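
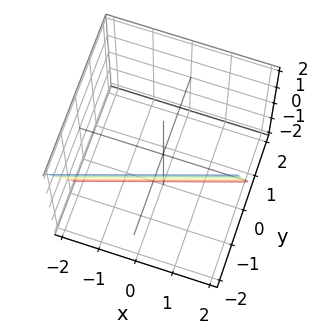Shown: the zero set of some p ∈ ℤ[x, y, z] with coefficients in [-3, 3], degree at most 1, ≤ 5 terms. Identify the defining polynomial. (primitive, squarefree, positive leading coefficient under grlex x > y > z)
x - 3*y - z - 2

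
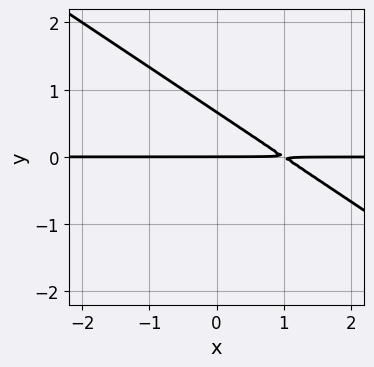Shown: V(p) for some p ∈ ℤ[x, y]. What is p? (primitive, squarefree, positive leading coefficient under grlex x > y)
(a) The degree is 2 — a generic line meets the curve in up to 2 points.
(b) Reading off the gridlines: the visible x-axis segment lies entirely on the curve; it meets the y-axis at y = 0 (among the integer gridlines).
(c) The integer polynomial consistent with all of this is the stated p.

2*x*y + 3*y^2 - 2*y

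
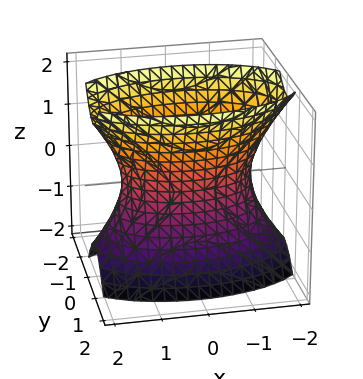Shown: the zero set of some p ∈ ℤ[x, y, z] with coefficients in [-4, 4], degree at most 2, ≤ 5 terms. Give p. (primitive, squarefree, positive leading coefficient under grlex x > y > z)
First, degree: an hourglass — one-sheet hyperboloid; a quadric, so deg p = 2.
Then, symmetries: mirror symmetry x ↦ −x ⇒ only even powers of x; the y ↦ −y reflection is a symmetry, so y appears only in even powers; mirror symmetry z ↦ −z ⇒ only even powers of z.
Next, checking where it meets the axes: the surface avoids every integer z-axis point in the box.
Finally, the integer polynomial consistent with all of this is the stated p.

x^2 + 3*y^2 - z^2 - 2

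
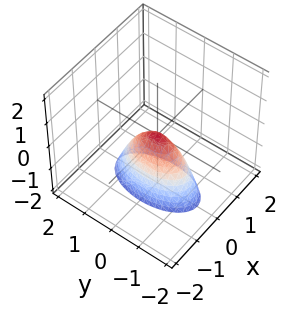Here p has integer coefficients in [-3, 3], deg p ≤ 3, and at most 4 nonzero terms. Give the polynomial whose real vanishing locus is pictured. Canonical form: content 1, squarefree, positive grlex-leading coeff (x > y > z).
3*x^2 + y^2 + z

(a) Degree: a single bowl opening along one axis; a quadric, so deg p = 2.
(b) Symmetries: the y ↦ −y reflection is a symmetry, so y appears only in even powers; it's symmetric under x → −x, forcing even powers of x.
(c) Observable constraints: it meets the y-axis at y = 0 (among the integer gridlines); it meets the x-axis at x = 0 (among the integer gridlines); one z-axis crossing is at z = 0.
(d) These observations pin down the coefficients.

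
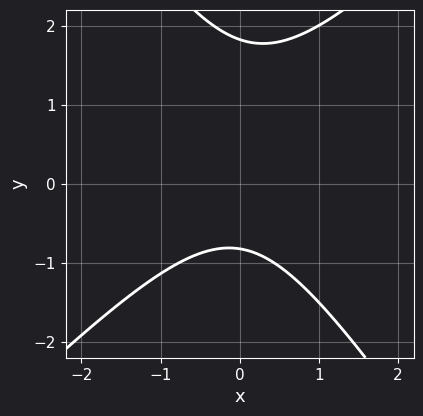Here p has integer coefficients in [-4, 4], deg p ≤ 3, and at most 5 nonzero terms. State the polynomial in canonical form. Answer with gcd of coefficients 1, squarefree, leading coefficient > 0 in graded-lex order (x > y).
First, deg p = 2. No degree-1 curve has this shape.
Then, against the integer gridlines: it misses every integer gridline on the x-axis.
Finally, these observations pin down the coefficients.

3*x^2 - x*y - 2*y^2 + 2*y + 3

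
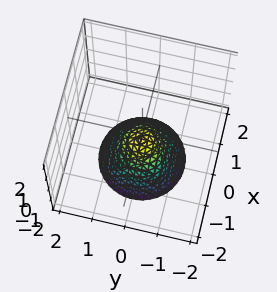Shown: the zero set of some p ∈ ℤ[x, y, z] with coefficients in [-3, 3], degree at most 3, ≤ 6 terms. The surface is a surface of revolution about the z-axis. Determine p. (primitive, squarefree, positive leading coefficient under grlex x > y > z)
2*x^2 + 2*y^2 + 2*z + 1

1. Degree: a generic line meets the surface in up to 2 points, so deg p = 2.
2. Symmetries: rotational symmetry about the z-axis ⇒ p depends on x, y only through x² + y².
3. Checking where it meets the axes: it misses every integer gridline on the y-axis; it misses every integer gridline on the x-axis.
4. Solving for integer coefficients yields p as stated.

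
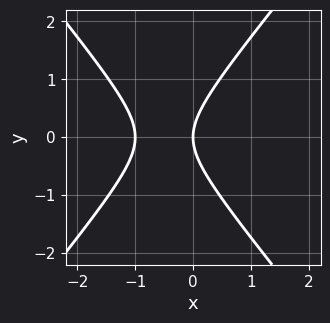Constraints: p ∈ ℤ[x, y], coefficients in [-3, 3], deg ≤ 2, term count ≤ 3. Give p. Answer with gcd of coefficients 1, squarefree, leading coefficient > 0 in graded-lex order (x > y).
3*x^2 - 2*y^2 + 3*x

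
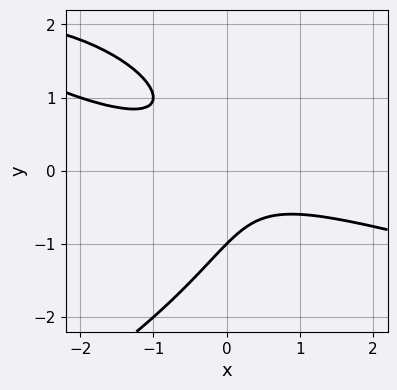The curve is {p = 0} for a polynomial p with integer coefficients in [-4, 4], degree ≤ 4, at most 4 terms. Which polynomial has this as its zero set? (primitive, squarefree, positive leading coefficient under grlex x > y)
Degree: no degree-2 curve has this shape, so deg p = 3.
Reading off the gridlines: it misses every integer gridline on the x-axis; it crosses the y-axis at the gridline y = -1.
Putting this together gives p.

y^3 + x^2 + 3*x*y + 1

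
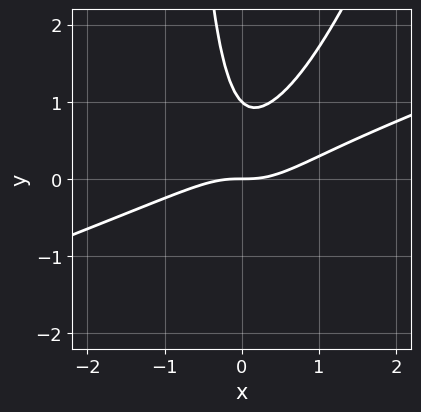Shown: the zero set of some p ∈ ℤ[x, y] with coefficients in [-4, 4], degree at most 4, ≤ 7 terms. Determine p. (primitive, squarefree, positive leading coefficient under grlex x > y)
x^3 - 3*x^2*y + x*y^2 + y^2 - y

1. Degree: no degree-2 curve has this shape, so deg p = 3.
2. Observable constraints: one x-axis crossing is at x = 0; the y-axis gridline crossings are at y ∈ {0, 1}.
3. Together with the visible shape, these determine p as stated.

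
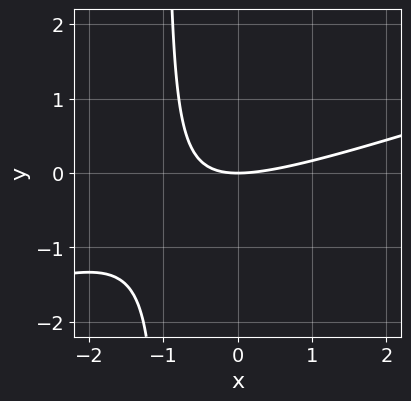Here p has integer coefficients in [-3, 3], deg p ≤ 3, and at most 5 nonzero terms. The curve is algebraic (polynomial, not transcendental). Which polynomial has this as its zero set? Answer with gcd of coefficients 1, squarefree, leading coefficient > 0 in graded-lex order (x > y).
x^2 - 3*x*y - 3*y

(a) The degree is 2 — no degree-1 curve has this shape.
(b) Observable constraints: one y-axis crossing is at y = 0; it crosses the x-axis at the gridline x = 0.
(c) Fitting integer coefficients to these (and the overall shape) gives p.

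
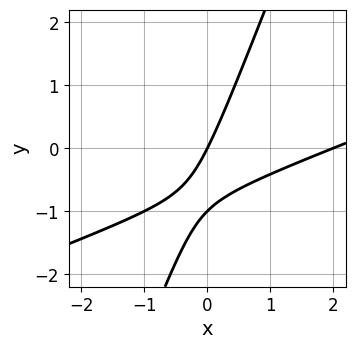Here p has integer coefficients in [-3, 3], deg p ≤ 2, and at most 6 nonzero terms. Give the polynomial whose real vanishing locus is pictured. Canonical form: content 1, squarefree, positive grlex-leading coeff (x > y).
1. Degree: no degree-1 curve has this shape, so deg p = 2.
2. From the visible intercepts: the x-axis gridline crossings are at x ∈ {0, 2}; among the integer gridlines, it crosses the y-axis at y ∈ {-1, 0}.
3. These observations pin down the coefficients.

x^2 - 3*x*y + y^2 - 2*x + y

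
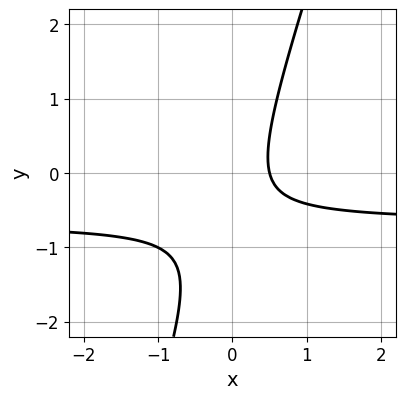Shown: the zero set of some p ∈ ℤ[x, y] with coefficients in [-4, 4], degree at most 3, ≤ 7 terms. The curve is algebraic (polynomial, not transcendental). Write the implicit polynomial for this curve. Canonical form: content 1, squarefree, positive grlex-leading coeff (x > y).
3*x*y - y^2 + 2*x - y - 1

deg p = 2. No degree-1 curve has this shape.
Checking where it meets the axes: no y-intercept at any integer in the box.
Fitting integer coefficients to these (and the overall shape) gives p.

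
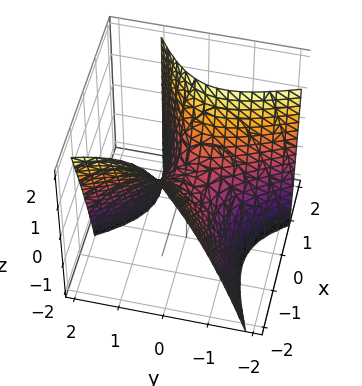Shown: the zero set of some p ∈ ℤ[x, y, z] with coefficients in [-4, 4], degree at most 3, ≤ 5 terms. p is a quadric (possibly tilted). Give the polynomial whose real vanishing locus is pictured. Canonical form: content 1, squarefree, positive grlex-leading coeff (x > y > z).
Degree: no degree-1 surface has this shape, so deg p = 2.
Against the integer gridlines: it meets the x-axis at x = 0 (among the integer gridlines); it meets the y-axis at y = 0 (among the integer gridlines); one z-axis crossing is at z = 0.
Assembling these constraints gives the stated polynomial.

2*x^2 - 3*x*y + x*z - 2*y^2 - 2*z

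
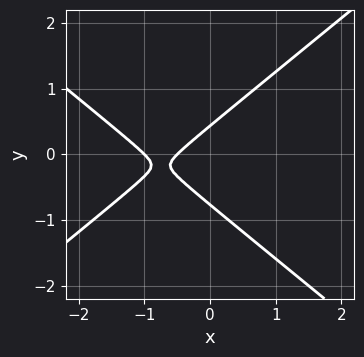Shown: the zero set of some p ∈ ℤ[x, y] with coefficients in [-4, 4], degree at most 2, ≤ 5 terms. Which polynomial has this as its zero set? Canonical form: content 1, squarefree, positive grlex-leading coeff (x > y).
First, degree: the shape is more complex than any degree-1 curve, so deg p = 2.
Then, checking where it meets the axes: one x-axis crossing is at x = -1.
Finally, assembling these constraints gives the stated polynomial.

2*x^2 - 3*y^2 + 3*x - y + 1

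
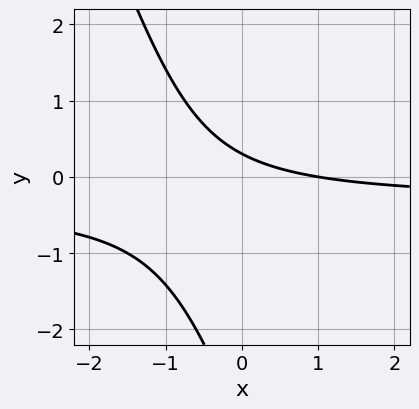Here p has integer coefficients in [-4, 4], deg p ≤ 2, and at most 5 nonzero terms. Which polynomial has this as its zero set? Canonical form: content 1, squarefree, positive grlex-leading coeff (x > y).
First, degree: no degree-1 curve has this shape, so deg p = 2.
Then, from the visible intercepts: it crosses the x-axis at the gridline x = 1.
Finally, the integer polynomial consistent with all of this is the stated p.

3*x*y + y^2 + x + 3*y - 1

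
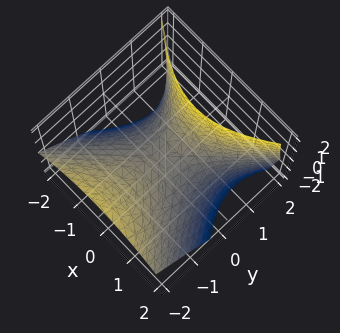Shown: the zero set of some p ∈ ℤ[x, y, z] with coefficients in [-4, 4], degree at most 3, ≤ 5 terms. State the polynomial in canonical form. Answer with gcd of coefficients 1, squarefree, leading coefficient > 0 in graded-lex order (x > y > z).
1. deg p = 2. No degree-1 surface has this shape.
2. Against the integer gridlines: one y-axis crossing is at y = 0; one x-axis crossing is at x = 0; one z-axis crossing is at z = 0.
3. Fitting integer coefficients to these (and the overall shape) gives p.

2*x^2 - 2*y^2 - 2*y*z + 3*z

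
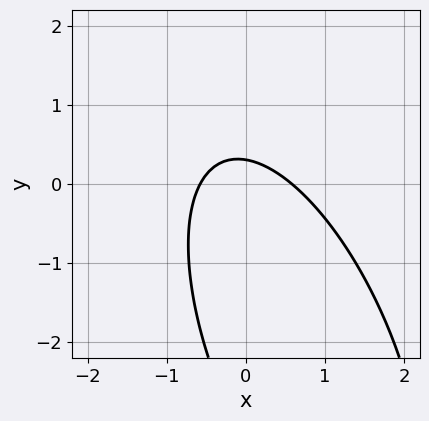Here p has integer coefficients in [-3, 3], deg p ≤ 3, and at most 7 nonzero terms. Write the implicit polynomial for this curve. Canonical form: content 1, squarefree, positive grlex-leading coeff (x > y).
3*x^2 + 2*x*y + y^2 + 3*y - 1

(a) The degree is 2 — the shape is more complex than any degree-1 curve.
(b) Putting this together gives p.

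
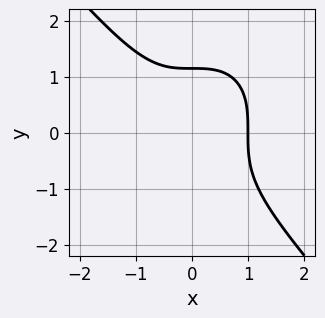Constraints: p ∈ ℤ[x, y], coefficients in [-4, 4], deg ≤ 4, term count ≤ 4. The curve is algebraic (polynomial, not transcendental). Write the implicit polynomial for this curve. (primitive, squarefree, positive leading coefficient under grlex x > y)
3*x^3 + 2*y^3 - 3

1. The degree is 3 — the shape is more complex than any degree-2 curve.
2. Against the integer gridlines: one x-axis crossing is at x = 1.
3. Fitting integer coefficients to these (and the overall shape) gives p.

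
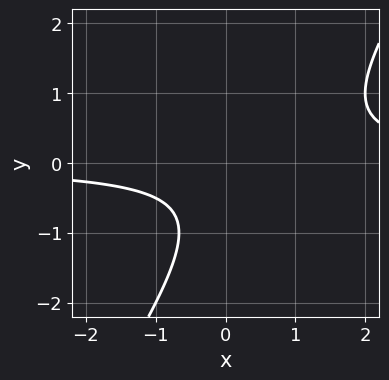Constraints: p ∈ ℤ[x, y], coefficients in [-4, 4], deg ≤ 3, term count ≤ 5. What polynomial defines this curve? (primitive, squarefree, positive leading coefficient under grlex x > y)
Degree: the shape is more complex than any degree-1 curve, so deg p = 2.
Against the integer gridlines: it misses every integer gridline on the x-axis; it misses every integer gridline on the y-axis.
Putting this together gives p.

3*x*y - 2*y^2 - 2*y - 2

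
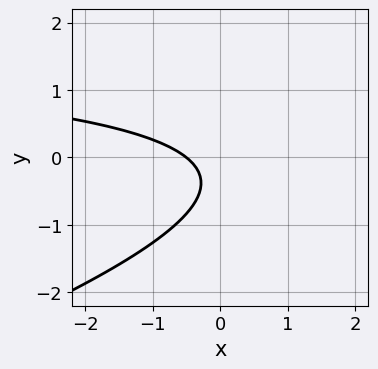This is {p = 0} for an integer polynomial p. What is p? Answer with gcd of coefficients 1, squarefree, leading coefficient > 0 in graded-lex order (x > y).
First, degree: a generic line meets the curve in up to 2 points, so deg p = 2.
Next, against the integer gridlines: the curve avoids every integer y-axis point in the box.
Finally, these observations pin down the coefficients.

x*y - 3*y^2 - 2*x - 2*y - 1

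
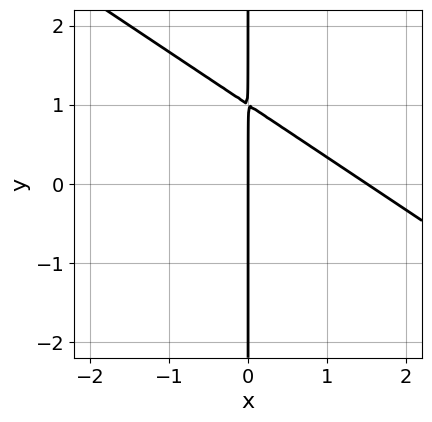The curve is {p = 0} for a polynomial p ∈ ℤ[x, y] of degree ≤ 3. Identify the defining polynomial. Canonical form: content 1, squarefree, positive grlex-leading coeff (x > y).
2*x^2 + 3*x*y - 3*x

Degree: a generic line meets the curve in up to 2 points, so deg p = 2.
From the axis intercepts and sections: one x-axis crossing is at x = 0; every point of the y-axis in the box is on the curve.
Assembling these constraints gives the stated polynomial.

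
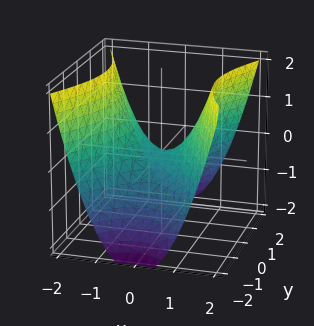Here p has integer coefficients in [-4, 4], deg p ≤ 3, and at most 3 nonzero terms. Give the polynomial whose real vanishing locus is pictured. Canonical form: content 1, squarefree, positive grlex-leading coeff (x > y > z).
First, degree: a saddle surface; a quadric, so deg p = 2.
Next, symmetries: mirror symmetry y ↦ −y ⇒ only even powers of y; the x ↦ −x reflection is a symmetry, so x appears only in even powers.
Then, from the visible intercepts: one z-axis crossing is at z = 0; one x-axis crossing is at x = 0; it meets the y-axis at y = 0 (among the integer gridlines).
Finally, putting this together gives p.

2*x^2 - y^2 - 2*z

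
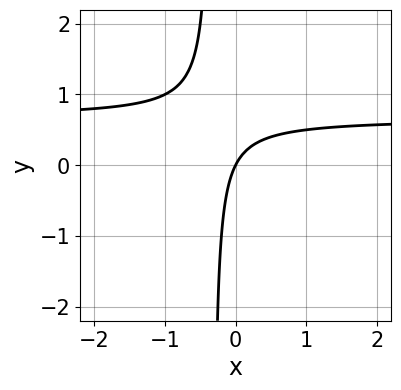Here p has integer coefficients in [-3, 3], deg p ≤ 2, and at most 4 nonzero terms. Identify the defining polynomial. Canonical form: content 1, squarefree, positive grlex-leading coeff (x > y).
1. deg p = 2. A generic line meets the curve in up to 2 points.
2. Checking where it meets the axes: it meets the x-axis at x = 0 (among the integer gridlines); it crosses the y-axis at the gridline y = 0.
3. Together with the visible shape, these determine p as stated.

3*x*y - 2*x + y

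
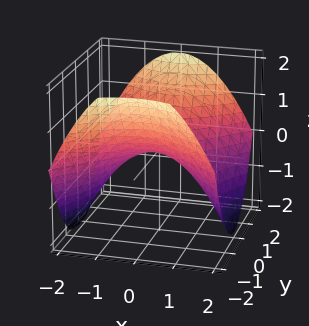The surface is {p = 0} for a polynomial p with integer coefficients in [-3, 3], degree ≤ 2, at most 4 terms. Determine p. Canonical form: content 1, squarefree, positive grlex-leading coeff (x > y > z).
The degree is 2 — a hyperbolic paraboloid; a quadric.
Symmetries: the y ↦ −y reflection is a symmetry, so y appears only in even powers; it's symmetric under x → −x, forcing even powers of x.
Against the integer gridlines: one z-axis crossing is at z = 0; one y-axis crossing is at y = 0; it crosses the x-axis at the gridline x = 0.
Together with the visible shape, these determine p as stated.

x^2 - y^2 + 2*z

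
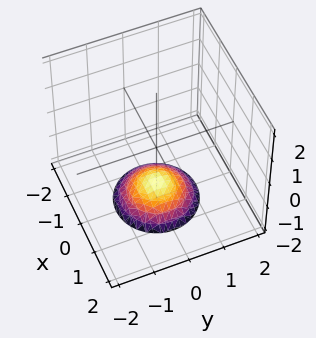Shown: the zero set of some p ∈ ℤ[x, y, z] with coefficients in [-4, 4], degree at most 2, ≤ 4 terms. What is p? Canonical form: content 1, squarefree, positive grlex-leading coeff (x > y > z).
1. The degree is 2 — no degree-1 surface has this shape.
2. Symmetries: rotational symmetry about the z-axis ⇒ p depends on x, y only through x² + y².
3. Reading off the gridlines: the surface avoids every integer y-axis point in the box; a circular section at z = -2 has radius exactly 1.
4. Fitting integer coefficients to these (and the overall shape) gives p.

x^2 + y^2 + 2*z + 3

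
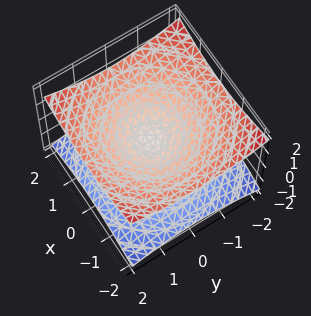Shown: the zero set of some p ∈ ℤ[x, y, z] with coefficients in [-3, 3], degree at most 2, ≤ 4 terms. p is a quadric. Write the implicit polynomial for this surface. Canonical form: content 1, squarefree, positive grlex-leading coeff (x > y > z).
x^2 + y^2 - 3*z^2

First, deg p = 2. Two nappes meeting at a single point; a quadric.
Then, symmetries: it's symmetric under z → −z, forcing even powers of z; every cross-section ⟂ z is a circle, so x, y appear only via x² + y².
Then, reading off the gridlines: it meets the z-axis at z = 0 (among the integer gridlines); a circular section at z = -1 has radius between 1 and 2; it meets the x-axis at x = 0 (among the integer gridlines); one y-axis crossing is at y = 0.
Finally, fitting integer coefficients to these (and the overall shape) gives p.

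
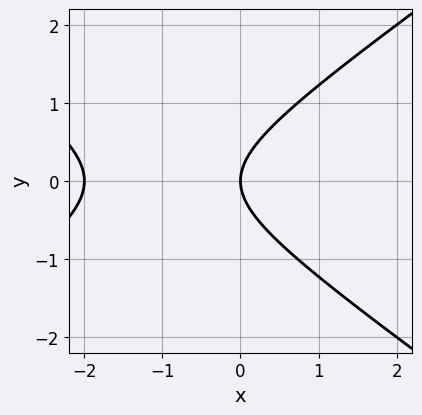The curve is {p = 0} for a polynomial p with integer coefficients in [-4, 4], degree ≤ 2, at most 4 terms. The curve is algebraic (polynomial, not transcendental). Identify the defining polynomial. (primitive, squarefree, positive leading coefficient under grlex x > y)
deg p = 2. No degree-1 curve has this shape.
Symmetries: the y ↦ −y reflection is a symmetry, so y appears only in even powers.
From the visible intercepts: among the integer gridlines, it crosses the x-axis at x ∈ {-2, 0}; one y-axis crossing is at y = 0.
Assembling these constraints gives the stated polynomial.

x^2 - 2*y^2 + 2*x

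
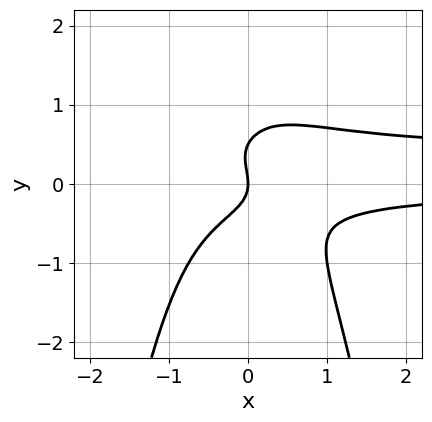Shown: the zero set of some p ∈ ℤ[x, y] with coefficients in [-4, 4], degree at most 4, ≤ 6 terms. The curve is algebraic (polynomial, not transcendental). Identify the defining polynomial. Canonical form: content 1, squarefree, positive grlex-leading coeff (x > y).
deg p = 4. The shape is more complex than any degree-3 curve.
Checking where it meets the axes: it meets the x-axis at x = 0 (among the integer gridlines); it meets the y-axis at y = 0 (among the integer gridlines).
Assembling these constraints gives the stated polynomial.

3*x^2*y^2 - x^2*y + 2*y^3 - y^2 - x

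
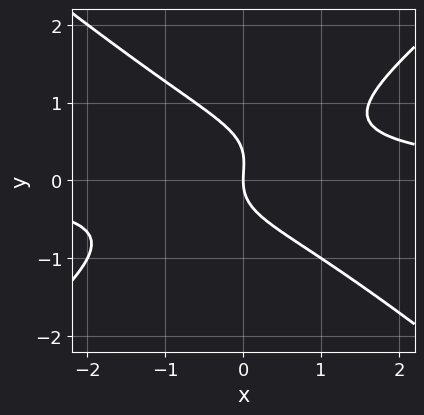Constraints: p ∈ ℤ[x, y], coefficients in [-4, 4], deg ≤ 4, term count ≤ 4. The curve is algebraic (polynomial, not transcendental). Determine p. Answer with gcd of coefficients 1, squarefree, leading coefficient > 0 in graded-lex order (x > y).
The degree is 3 — no degree-2 curve has this shape.
Against the integer gridlines: one x-axis crossing is at x = 0; it meets the y-axis at y = 0 (among the integer gridlines).
The integer polynomial consistent with all of this is the stated p.

2*x^2*y - 3*y^3 + y^2 - 2*x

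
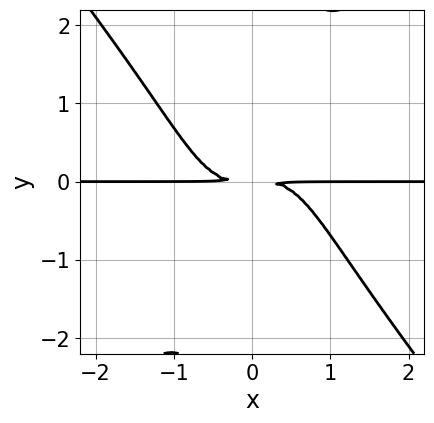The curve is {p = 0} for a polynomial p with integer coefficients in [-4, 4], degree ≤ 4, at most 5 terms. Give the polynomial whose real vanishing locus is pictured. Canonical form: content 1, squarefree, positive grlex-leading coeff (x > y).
3*x^3*y - 2*x*y^3 + 3*y^2

(a) The degree is 4 — no degree-3 curve has this shape.
(b) Checking where it meets the axes: the visible x-axis segment lies entirely on the curve.
(c) Together with the visible shape, these determine p as stated.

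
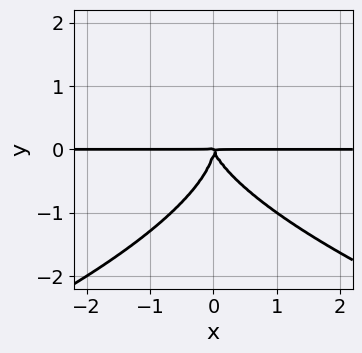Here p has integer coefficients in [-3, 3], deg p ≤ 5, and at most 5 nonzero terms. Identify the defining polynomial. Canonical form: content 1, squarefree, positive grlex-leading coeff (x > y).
First, the degree is 4 — a generic line meets the curve in up to 4 points.
Next, from the axis intercepts and sections: the visible x-axis segment lies entirely on the curve.
Finally, assembling these constraints gives the stated polynomial.

2*y^4 + 3*x^2*y + x*y^2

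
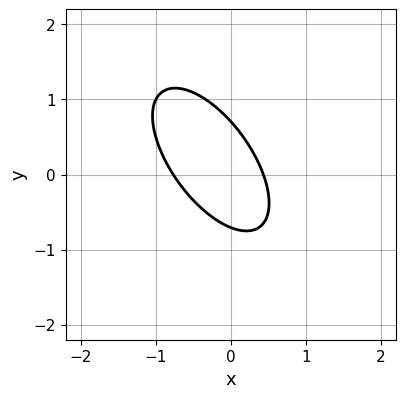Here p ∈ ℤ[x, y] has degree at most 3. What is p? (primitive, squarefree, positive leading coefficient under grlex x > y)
(a) The degree is 2 — the shape is more complex than any degree-1 curve.
(b) Matching integer coefficients to the picture gives p.

3*x^2 + 3*x*y + 2*y^2 + x - 1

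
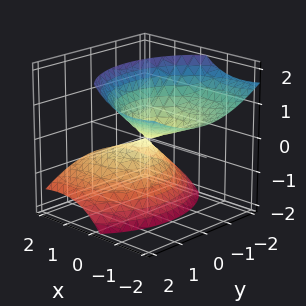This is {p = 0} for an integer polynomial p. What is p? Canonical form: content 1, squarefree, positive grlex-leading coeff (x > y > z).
x^2 + 2*x*z + y^2 - z^2

First, I count 2 distinct pieces. Treating them together as one polynomial.
Next, degree: a generic line meets the surface in up to 2 points, so deg p = 2.
Then, checking where it meets the axes: it crosses the z-axis at the gridline z = 0; one y-axis crossing is at y = 0; one x-axis crossing is at x = 0.
Finally, these observations pin down the coefficients.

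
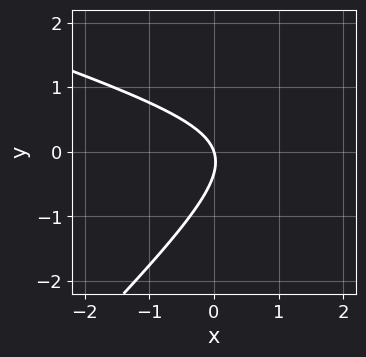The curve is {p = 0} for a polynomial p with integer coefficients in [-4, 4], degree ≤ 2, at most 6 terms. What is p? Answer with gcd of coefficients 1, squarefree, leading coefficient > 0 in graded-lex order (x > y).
x^2 + 2*x*y - 3*y^2 - 3*x - y

deg p = 2.
Reading off the gridlines: it meets the x-axis at x = 0 (among the integer gridlines); it crosses the y-axis at the gridline y = 0.
Putting this together gives p.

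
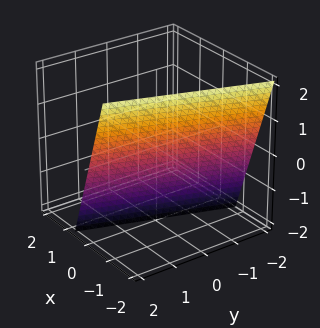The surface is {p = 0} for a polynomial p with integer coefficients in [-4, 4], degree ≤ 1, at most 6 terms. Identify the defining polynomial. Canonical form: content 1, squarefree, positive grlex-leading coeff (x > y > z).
deg p = 1.
Checking where it meets the axes: one y-axis crossing is at y = 2; one z-axis crossing is at z = -2.
Putting this together gives p.

3*x - y + z + 2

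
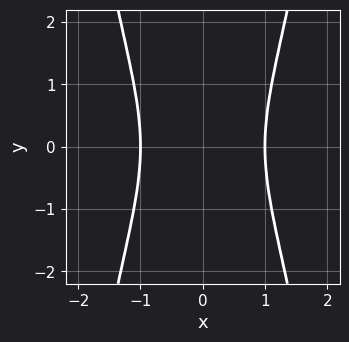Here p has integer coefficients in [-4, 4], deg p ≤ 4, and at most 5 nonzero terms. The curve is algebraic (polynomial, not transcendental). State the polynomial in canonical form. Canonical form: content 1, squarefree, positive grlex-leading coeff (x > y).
2*x^4 - y^2 - 2

(a) The degree is 4 — no degree-3 curve has this shape.
(b) Symmetries: mirror symmetry x ↦ −x ⇒ only even powers of x; the y ↦ −y reflection is a symmetry, so y appears only in even powers.
(c) Checking where it meets the axes: the x-axis gridline crossings are at x ∈ {-1, 1}; the curve avoids every integer y-axis point in the box.
(d) Solving for integer coefficients yields p as stated.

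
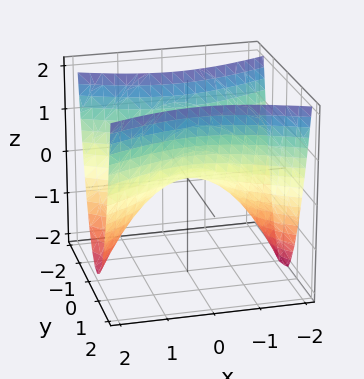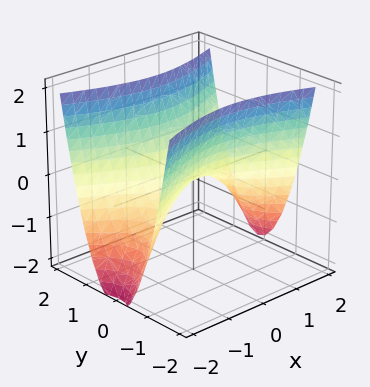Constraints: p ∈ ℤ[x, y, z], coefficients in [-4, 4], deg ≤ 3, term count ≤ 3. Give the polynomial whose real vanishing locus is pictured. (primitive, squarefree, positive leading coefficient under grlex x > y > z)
deg p = 2.
Symmetries: it's symmetric under x → −x, forcing even powers of x; it's symmetric under y → −y, forcing even powers of y.
From the axis intercepts and sections: one z-axis crossing is at z = 0; one x-axis crossing is at x = 0; it meets the y-axis at y = 0 (among the integer gridlines).
Matching integer coefficients to the picture gives p.

x^2 - 3*y^2 + 2*z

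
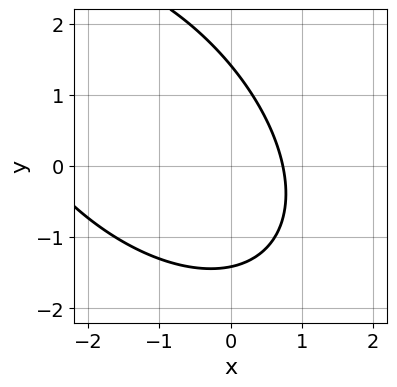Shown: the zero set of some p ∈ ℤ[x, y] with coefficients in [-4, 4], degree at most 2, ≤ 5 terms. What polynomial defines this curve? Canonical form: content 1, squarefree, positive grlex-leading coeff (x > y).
x^2 + x*y + y^2 + 2*x - 2

1. The degree is 2 — the shape is more complex than any degree-1 curve.
2. The integer polynomial consistent with all of this is the stated p.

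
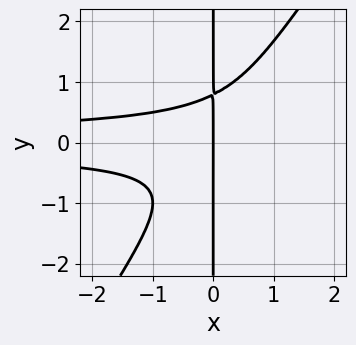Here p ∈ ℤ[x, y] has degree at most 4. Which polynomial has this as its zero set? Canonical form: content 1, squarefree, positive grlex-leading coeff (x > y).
(a) Degree: no degree-3 curve has this shape, so deg p = 4.
(b) From the axis intercepts and sections: one x-axis crossing is at x = 0; every point of the y-axis in the box is on the curve.
(c) Putting this together gives p.

3*x^2*y^2 - 2*x*y^3 + x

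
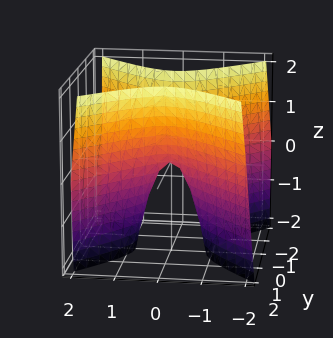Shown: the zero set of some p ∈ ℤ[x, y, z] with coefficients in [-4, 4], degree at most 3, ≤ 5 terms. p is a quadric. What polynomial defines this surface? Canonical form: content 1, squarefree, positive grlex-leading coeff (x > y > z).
3*x^2 - 3*y^2 + z

(a) Degree: a hyperbolic paraboloid; a quadric, so deg p = 2.
(b) Symmetries: mirror symmetry x ↦ −x ⇒ only even powers of x; it's symmetric under y → −y, forcing even powers of y.
(c) Against the integer gridlines: one z-axis crossing is at z = 0; one x-axis crossing is at x = 0; it meets the y-axis at y = 0 (among the integer gridlines).
(d) Assembling these constraints gives the stated polynomial.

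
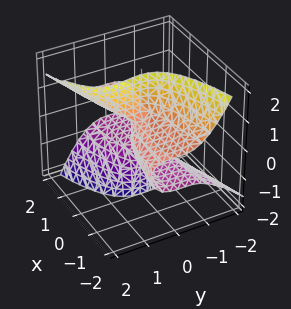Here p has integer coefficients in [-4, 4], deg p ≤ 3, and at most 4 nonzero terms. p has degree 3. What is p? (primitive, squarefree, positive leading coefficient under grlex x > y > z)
3*x*z^2 - 3*y^3 + 2*y^2*z - x

deg p = 3. The shape is more complex than any degree-2 surface.
Checking where it meets the axes: the visible z-axis segment lies entirely on the surface; one x-axis crossing is at x = 0.
These observations pin down the coefficients.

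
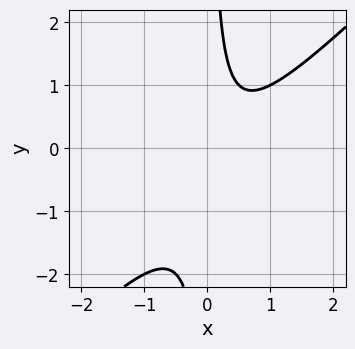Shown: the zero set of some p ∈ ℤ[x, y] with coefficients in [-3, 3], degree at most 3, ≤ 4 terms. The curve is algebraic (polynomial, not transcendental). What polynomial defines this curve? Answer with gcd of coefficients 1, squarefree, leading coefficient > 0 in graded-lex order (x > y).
First, the degree is 2 — no degree-1 curve has this shape.
Then, observable constraints: no x-intercept at any integer in the box; no y-intercept at any integer in the box.
Finally, these observations pin down the coefficients.

2*x^2 - 2*x*y - x + 1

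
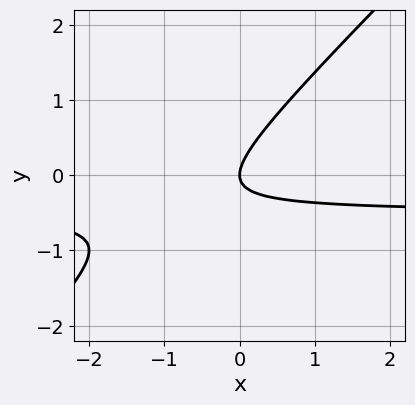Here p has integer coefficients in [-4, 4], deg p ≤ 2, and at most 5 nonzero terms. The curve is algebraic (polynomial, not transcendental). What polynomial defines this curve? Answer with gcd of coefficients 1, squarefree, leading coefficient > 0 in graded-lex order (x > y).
2*x*y - 2*y^2 + x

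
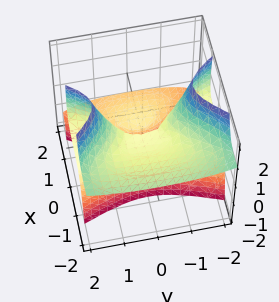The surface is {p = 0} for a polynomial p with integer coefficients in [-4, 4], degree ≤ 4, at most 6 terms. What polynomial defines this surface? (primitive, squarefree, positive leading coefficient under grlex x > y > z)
x^3 + 3*x^2*z - y^2*z + z^2

(a) There are 2 components. They look like related sheets of one shape, so recover p as a whole.
(b) The degree is 3 — a generic line meets the surface in up to 3 points.
(c) Reading off the gridlines: it meets the x-axis at x = 0 (among the integer gridlines); every point of the y-axis in the box is on the surface.
(d) Putting this together gives p.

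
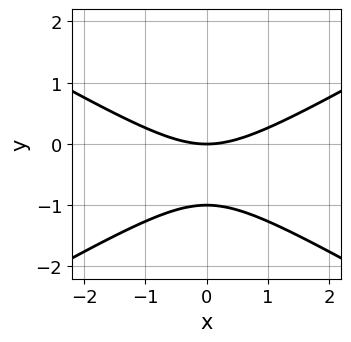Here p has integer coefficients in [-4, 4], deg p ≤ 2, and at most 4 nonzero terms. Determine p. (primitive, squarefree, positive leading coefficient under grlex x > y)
x^2 - 3*y^2 - 3*y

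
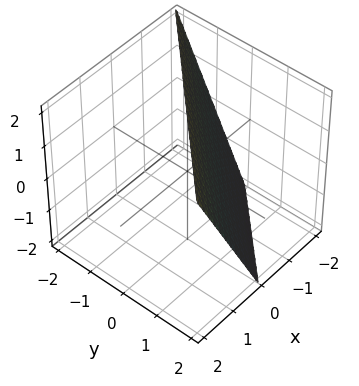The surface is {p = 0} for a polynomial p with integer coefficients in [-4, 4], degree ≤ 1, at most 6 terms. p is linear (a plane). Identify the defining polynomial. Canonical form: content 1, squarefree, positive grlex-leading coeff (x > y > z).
2*x - 2*y - z + 2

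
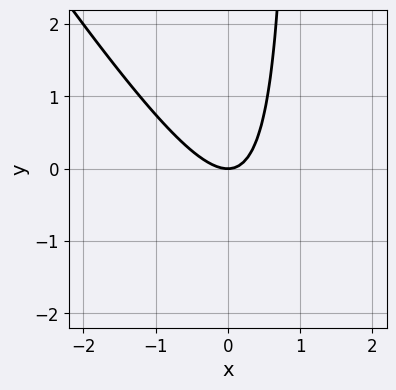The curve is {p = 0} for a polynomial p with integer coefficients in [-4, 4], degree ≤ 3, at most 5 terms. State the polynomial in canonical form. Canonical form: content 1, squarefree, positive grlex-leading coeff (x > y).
1. Degree: a generic line meets the curve in up to 2 points, so deg p = 2.
2. From the visible intercepts: it crosses the y-axis at the gridline y = 0; one x-axis crossing is at x = 0.
3. The integer polynomial consistent with all of this is the stated p.

3*x^2 + 2*x*y - 2*y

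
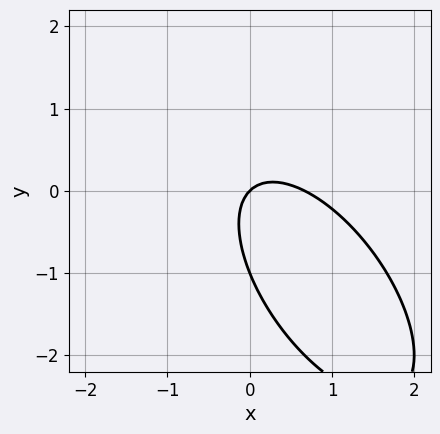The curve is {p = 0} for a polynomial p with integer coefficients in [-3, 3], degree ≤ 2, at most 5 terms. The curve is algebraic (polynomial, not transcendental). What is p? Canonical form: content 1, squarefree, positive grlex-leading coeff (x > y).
First, deg p = 2. No degree-1 curve has this shape.
Then, from the visible intercepts: the y-axis gridline crossings are at y ∈ {-1, 0}; it meets the x-axis at x = 0 (among the integer gridlines).
Finally, matching integer coefficients to the picture gives p.

3*x^2 + 3*x*y + 2*y^2 - 2*x + 2*y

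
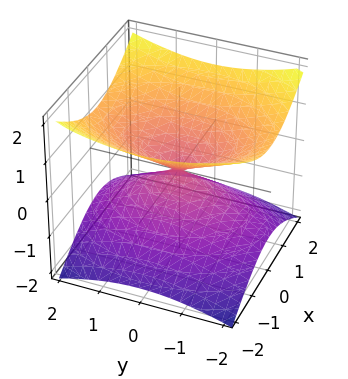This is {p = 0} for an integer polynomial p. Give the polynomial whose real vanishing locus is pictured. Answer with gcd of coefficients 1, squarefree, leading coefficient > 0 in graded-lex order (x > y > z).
2*x^2 + y^2 - 3*z^2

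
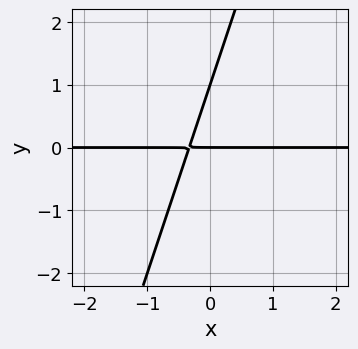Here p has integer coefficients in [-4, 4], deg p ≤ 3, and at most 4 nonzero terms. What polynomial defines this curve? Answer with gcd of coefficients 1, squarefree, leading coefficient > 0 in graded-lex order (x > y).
3*x*y - y^2 + y

1. The degree is 2 — a generic line meets the curve in up to 2 points.
2. From the visible intercepts: among the integer gridlines, it crosses the y-axis at y ∈ {0, 1}; every point of the x-axis in the box is on the curve.
3. Solving for integer coefficients yields p as stated.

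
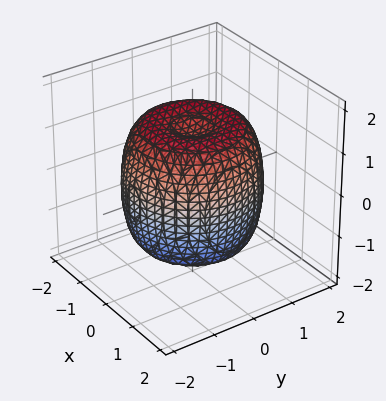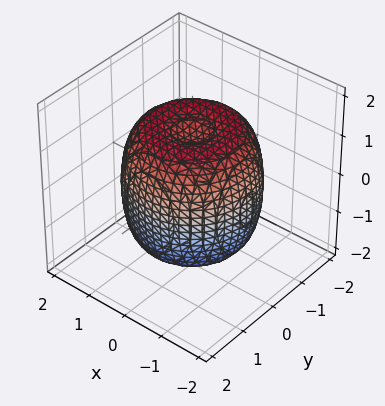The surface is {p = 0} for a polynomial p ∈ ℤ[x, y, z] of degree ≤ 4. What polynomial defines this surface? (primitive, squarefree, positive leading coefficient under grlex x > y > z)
2*x^4 + 4*x^2*y^2 + 2*y^4 - 3*x^2 - 3*y^2 + 2*z^2 - 3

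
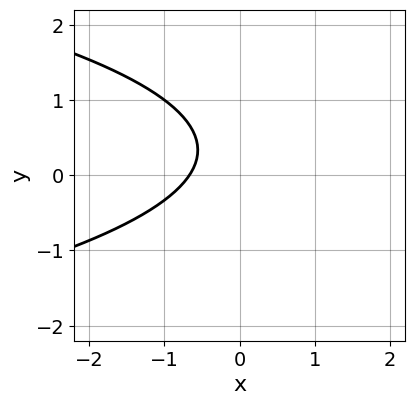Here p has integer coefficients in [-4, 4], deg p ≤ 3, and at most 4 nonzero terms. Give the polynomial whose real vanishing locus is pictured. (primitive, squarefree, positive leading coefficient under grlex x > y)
3*y^2 + 3*x - 2*y + 2

deg p = 2. No degree-1 curve has this shape.
From the visible intercepts: it misses every integer gridline on the y-axis.
Solving for integer coefficients yields p as stated.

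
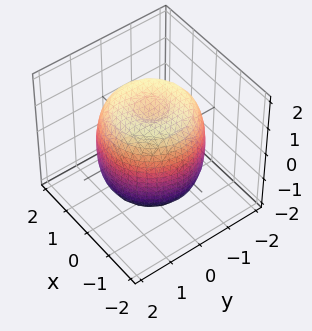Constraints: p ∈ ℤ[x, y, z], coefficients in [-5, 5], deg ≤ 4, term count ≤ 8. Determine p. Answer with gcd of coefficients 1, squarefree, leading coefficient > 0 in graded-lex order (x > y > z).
Degree: the shape is more complex than any degree-3 surface, so deg p = 4.
By symmetry, the surface is invariant under rotation about z: p = q(x² + y², z).
Against the integer gridlines: a circular section at z = 1 has radius between 1 and 2.
Fitting integer coefficients to these (and the overall shape) gives p.

2*x^4 + 4*x^2*y^2 + 2*y^4 - 3*x^2 - 3*y^2 + 2*z^2 - 3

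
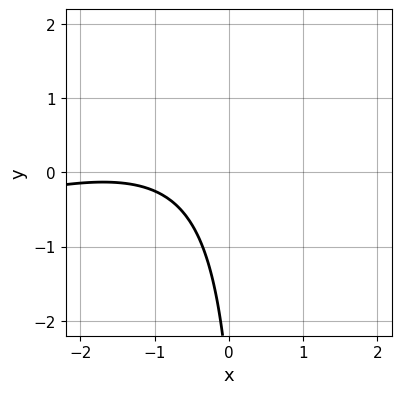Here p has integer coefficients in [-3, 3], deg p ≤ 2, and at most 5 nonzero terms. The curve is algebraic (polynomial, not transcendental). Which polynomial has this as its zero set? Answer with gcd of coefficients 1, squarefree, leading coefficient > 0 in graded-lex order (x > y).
x^2 - 3*x*y + 3*x + y + 3

1. deg p = 2. No degree-1 curve has this shape.
2. Against the integer gridlines: it misses every integer gridline on the x-axis; it misses every integer gridline on the y-axis.
3. Fitting integer coefficients to these (and the overall shape) gives p.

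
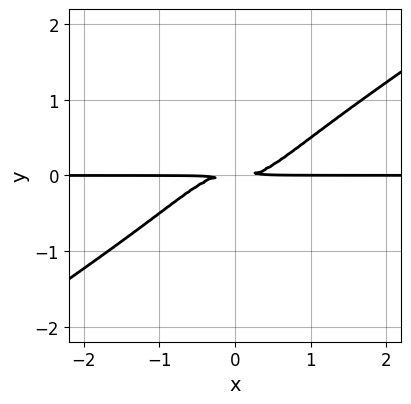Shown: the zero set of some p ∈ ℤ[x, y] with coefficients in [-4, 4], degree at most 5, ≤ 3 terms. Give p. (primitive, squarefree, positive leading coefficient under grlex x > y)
2*x^3*y - 3*x^2*y^2 - y^2

The degree is 4 — the shape is more complex than any degree-3 curve.
From the visible intercepts: the visible x-axis segment lies entirely on the curve.
These observations pin down the coefficients.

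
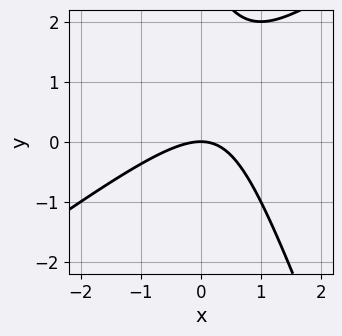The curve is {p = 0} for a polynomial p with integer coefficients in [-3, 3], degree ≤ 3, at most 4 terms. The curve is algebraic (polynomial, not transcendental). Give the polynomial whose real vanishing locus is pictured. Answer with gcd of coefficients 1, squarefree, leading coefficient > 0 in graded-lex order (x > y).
2*x^2 - 2*x*y - y^2 + 3*y

First, degree: the shape is more complex than any degree-1 curve, so deg p = 2.
Next, reading off the gridlines: it crosses the x-axis at the gridline x = 0; it crosses the y-axis at the gridline y = 0.
Finally, the integer polynomial consistent with all of this is the stated p.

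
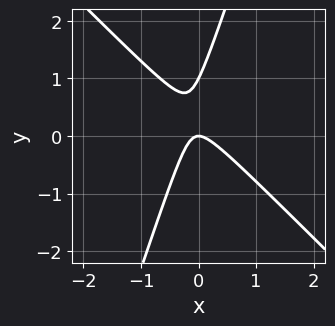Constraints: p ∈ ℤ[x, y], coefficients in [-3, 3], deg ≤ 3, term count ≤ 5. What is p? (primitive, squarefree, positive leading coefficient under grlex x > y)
3*x^2 + 2*x*y - y^2 + y

(a) Degree: a generic line meets the curve in up to 2 points, so deg p = 2.
(b) Reading off the gridlines: the y-axis gridline crossings are at y ∈ {0, 1}; it crosses the x-axis at the gridline x = 0.
(c) Assembling these constraints gives the stated polynomial.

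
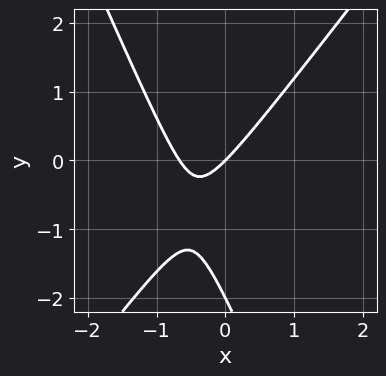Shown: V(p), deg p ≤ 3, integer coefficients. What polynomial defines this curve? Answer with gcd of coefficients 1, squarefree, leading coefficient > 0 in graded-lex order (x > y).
3*x^2 - x*y - y^2 + 2*x - 2*y

deg p = 2.
Observable constraints: the y-axis gridline crossings are at y ∈ {-2, 0}; one x-axis crossing is at x = 0.
Putting this together gives p.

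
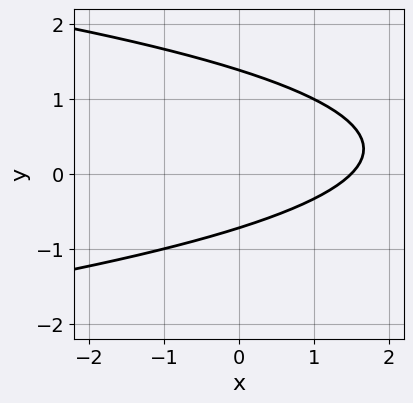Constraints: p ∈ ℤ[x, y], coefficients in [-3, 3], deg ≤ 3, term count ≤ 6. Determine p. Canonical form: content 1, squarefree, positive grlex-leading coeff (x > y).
3*y^2 + 2*x - 2*y - 3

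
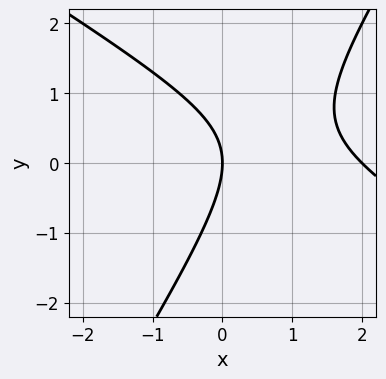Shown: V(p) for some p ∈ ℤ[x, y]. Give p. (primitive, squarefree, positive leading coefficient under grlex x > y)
deg p = 2. A generic line meets the curve in up to 2 points.
Observable constraints: among the integer gridlines, it crosses the x-axis at x ∈ {0, 2}; it crosses the y-axis at the gridline y = 0.
Putting this together gives p.

x^2 + x*y - y^2 - 2*x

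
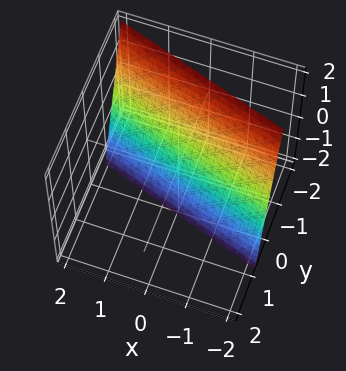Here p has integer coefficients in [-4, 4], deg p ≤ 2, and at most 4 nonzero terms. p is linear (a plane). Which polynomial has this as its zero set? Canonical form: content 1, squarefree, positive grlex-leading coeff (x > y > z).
First, the degree is 1 — every cross-section is a straight line — this is a plane.
Next, against the integer gridlines: it meets the z-axis at z = -2 (among the integer gridlines); one x-axis crossing is at x = -2.
Finally, the integer polynomial consistent with all of this is the stated p.

x + 3*y + z + 2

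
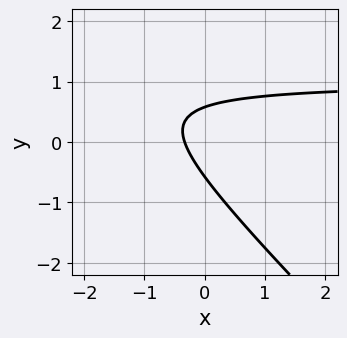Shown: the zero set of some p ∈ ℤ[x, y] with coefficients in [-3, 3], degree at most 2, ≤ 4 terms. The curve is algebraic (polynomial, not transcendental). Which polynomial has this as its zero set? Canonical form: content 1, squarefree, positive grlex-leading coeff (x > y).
First, deg p = 2.
Finally, solving for integer coefficients yields p as stated.

3*x*y + 3*y^2 - 3*x - 1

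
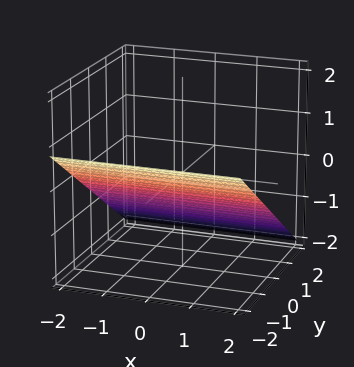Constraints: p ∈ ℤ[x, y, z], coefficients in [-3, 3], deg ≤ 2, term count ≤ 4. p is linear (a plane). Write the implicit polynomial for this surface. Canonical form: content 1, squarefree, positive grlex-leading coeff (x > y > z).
2*y + 3*z + 2

1. Degree: every cross-section is a straight line — this is a plane, so deg p = 1.
2. Reading off the gridlines: it misses every integer gridline on the x-axis; it crosses the y-axis at the gridline y = -1.
3. Matching integer coefficients to the picture gives p.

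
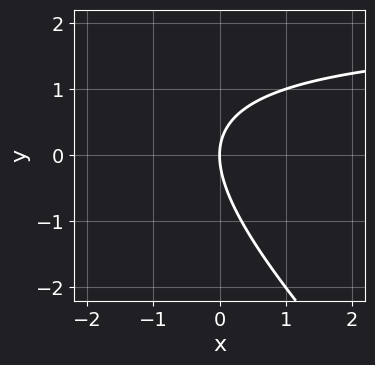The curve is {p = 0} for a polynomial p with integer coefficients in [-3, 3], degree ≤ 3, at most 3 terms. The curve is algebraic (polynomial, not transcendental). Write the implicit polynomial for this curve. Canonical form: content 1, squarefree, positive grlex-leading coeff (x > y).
x*y + y^2 - 2*x

First, the degree is 2 — the shape is more complex than any degree-1 curve.
Then, from the axis intercepts and sections: one y-axis crossing is at y = 0; it crosses the x-axis at the gridline x = 0.
Finally, the integer polynomial consistent with all of this is the stated p.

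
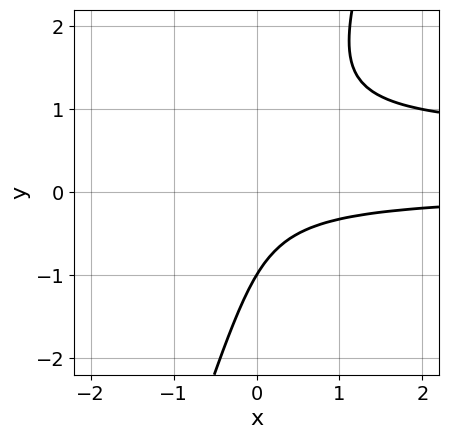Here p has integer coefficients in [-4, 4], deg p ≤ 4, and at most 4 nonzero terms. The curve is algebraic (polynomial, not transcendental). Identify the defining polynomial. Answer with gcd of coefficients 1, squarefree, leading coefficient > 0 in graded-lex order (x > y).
3*x*y^2 - y^3 - 2*x*y - 1

1. Degree: the shape is more complex than any degree-2 curve, so deg p = 3.
2. Checking where it meets the axes: it crosses the y-axis at the gridline y = -1; the curve avoids every integer x-axis point in the box.
3. Matching integer coefficients to the picture gives p.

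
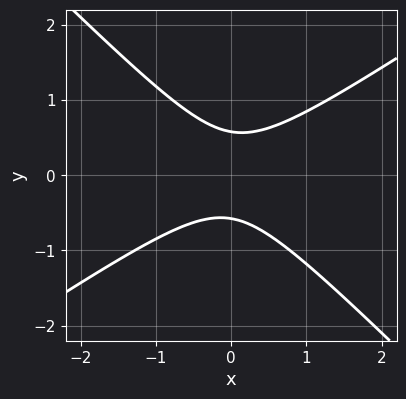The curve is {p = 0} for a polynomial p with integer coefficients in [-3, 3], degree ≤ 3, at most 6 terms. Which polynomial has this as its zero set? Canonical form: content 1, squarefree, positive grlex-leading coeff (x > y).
First, degree: a generic line meets the curve in up to 2 points, so deg p = 2.
Then, from the visible intercepts: the curve avoids every integer x-axis point in the box.
Finally, matching integer coefficients to the picture gives p.

2*x^2 - x*y - 3*y^2 + 1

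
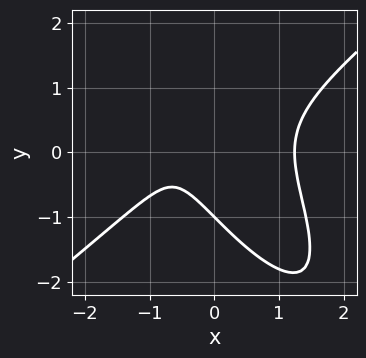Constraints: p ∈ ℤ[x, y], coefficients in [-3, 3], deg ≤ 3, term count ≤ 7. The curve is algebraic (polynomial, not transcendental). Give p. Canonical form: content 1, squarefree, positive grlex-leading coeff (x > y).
First, degree: a generic line meets the curve in up to 3 points, so deg p = 3.
Next, from the axis intercepts and sections: one y-axis crossing is at y = -1.
Finally, the integer polynomial consistent with all of this is the stated p.

3*x^3 - 3*x*y^2 - 2*y^3 - 3*x - 2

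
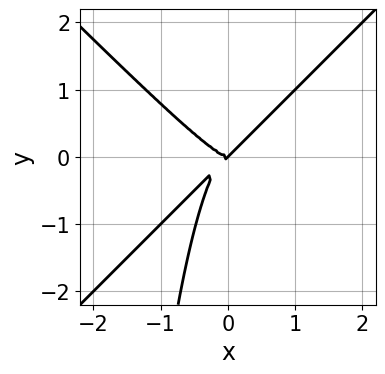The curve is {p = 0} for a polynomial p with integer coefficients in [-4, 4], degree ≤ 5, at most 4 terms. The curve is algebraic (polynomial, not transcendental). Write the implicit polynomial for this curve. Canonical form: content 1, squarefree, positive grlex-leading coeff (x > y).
3*x^4 - 3*x^2*y^2 + x*y^2 - y^3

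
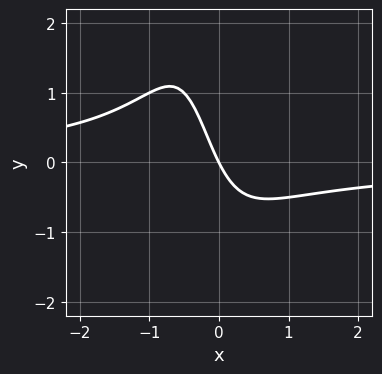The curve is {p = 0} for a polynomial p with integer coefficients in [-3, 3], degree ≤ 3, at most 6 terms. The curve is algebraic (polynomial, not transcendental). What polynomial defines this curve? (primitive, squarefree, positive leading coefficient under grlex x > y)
2*x^2*y + x*y + 2*x + y

deg p = 3.
Observable constraints: one x-axis crossing is at x = 0; one y-axis crossing is at y = 0.
The integer polynomial consistent with all of this is the stated p.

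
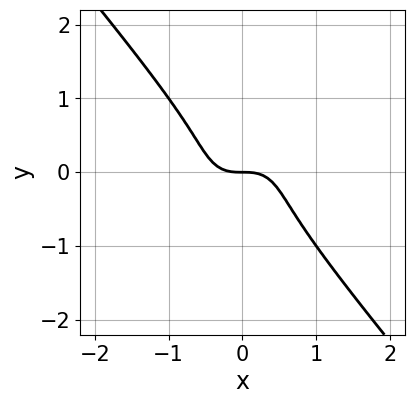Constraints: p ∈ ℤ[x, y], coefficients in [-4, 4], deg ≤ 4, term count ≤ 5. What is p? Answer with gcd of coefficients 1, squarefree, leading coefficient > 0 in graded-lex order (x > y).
1. The degree is 3 — no degree-2 curve has this shape.
2. From the axis intercepts and sections: it crosses the x-axis at the gridline x = 0; it meets the y-axis at y = 0 (among the integer gridlines).
3. The integer polynomial consistent with all of this is the stated p.

2*x^3 + x*y^2 + 2*y^3 + y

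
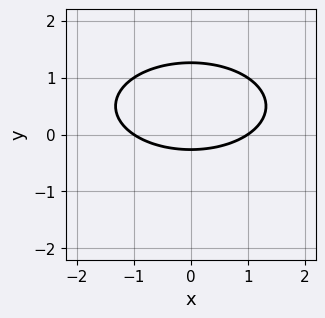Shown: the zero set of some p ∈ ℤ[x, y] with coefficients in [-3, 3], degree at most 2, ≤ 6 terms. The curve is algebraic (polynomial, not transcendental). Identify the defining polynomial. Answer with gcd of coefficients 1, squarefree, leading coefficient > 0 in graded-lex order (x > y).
First, degree: the shape is more complex than any degree-1 curve, so deg p = 2.
Next, symmetries: mirror symmetry x ↦ −x ⇒ only even powers of x.
Next, reading off the gridlines: among the integer gridlines, it crosses the x-axis at x ∈ {-1, 1}.
Finally, matching integer coefficients to the picture gives p.

x^2 + 3*y^2 - 3*y - 1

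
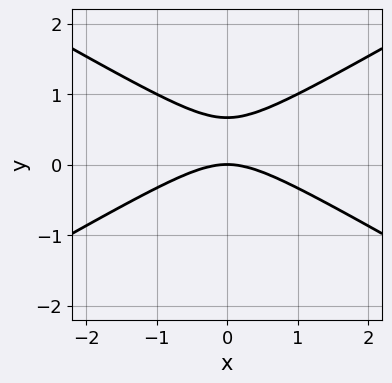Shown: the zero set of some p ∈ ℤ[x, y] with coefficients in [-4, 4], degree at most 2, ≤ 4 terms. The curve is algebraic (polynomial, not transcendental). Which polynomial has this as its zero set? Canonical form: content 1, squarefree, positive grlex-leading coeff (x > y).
1. Degree: no degree-1 curve has this shape, so deg p = 2.
2. Symmetries: the x ↦ −x reflection is a symmetry, so x appears only in even powers.
3. Checking where it meets the axes: it meets the x-axis at x = 0 (among the integer gridlines); one y-axis crossing is at y = 0.
4. Assembling these constraints gives the stated polynomial.

x^2 - 3*y^2 + 2*y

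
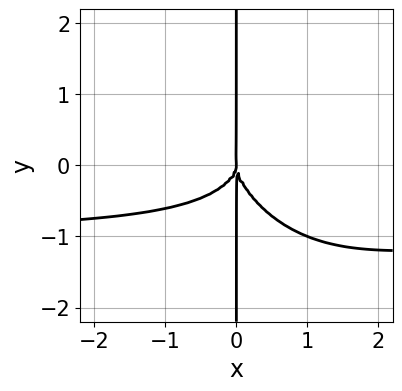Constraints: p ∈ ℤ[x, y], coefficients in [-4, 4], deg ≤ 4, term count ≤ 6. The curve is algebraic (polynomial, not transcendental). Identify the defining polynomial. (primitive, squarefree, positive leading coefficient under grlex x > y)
1. deg p = 4. The shape is more complex than any degree-3 curve.
2. From the axis intercepts and sections: every point of the y-axis in the box is on the curve; one x-axis crossing is at x = 0.
3. Solving for integer coefficients yields p as stated.

3*x^3*y + 2*x^2*y^2 + 2*x*y^3 + 3*x^3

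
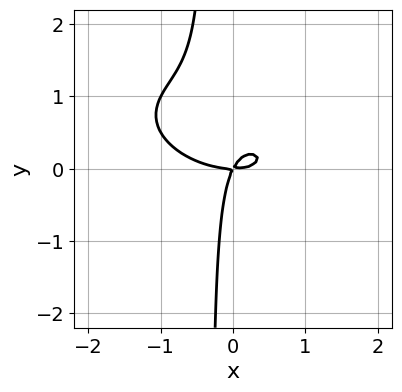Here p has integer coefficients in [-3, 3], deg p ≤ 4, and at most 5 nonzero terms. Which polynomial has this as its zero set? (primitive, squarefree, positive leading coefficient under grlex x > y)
1. deg p = 3.
2. Checking where it meets the axes: one y-axis crossing is at y = 0; it crosses the x-axis at the gridline x = 0.
3. Fitting integer coefficients to these (and the overall shape) gives p.

x^3 + x^2*y + 3*x*y^2 - 2*x*y + y^2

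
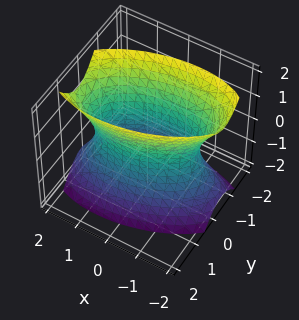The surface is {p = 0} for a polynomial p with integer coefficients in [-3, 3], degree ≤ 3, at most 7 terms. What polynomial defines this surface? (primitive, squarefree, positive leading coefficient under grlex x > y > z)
x^2 - x*y + 3*y^2 - z^2 - 2

1. Degree: no degree-1 surface has this shape, so deg p = 2.
2. From the axis intercepts and sections: no z-intercept at any integer in the box.
3. These observations pin down the coefficients.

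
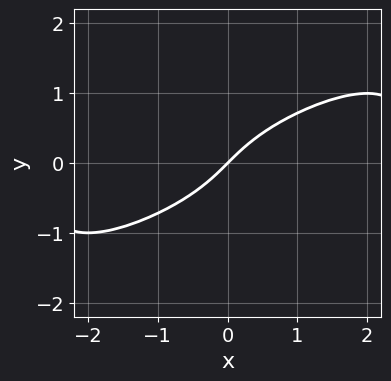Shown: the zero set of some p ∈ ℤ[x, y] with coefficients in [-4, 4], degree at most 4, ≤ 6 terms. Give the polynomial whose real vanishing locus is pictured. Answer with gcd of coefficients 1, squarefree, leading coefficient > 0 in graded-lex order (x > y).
x^2*y - 3*x*y^2 + 3*y^3 - x + y

First, the degree is 3 — a generic line meets the curve in up to 3 points.
Then, observable constraints: it crosses the x-axis at the gridline x = 0; one y-axis crossing is at y = 0.
Finally, fitting integer coefficients to these (and the overall shape) gives p.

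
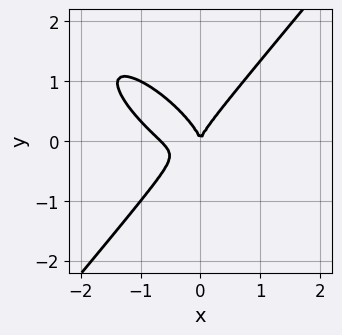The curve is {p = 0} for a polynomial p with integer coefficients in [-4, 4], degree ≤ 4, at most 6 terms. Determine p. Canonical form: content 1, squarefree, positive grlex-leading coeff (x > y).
3*x^3 + 3*x^2*y - x*y^2 - 3*y^3 + 2*x^2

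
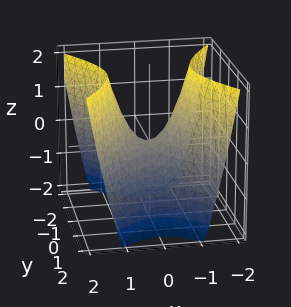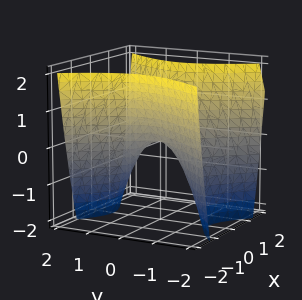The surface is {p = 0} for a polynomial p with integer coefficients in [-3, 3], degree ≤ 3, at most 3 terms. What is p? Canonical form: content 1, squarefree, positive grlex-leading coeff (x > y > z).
3*x^2 - 2*y^2 - 2*z

The degree is 2 — a saddle surface; a quadric.
Symmetries: it's symmetric under x → −x, forcing even powers of x; the y ↦ −y reflection is a symmetry, so y appears only in even powers.
From the axis intercepts and sections: it meets the y-axis at y = 0 (among the integer gridlines); it crosses the x-axis at the gridline x = 0; one z-axis crossing is at z = 0.
Solving for integer coefficients yields p as stated.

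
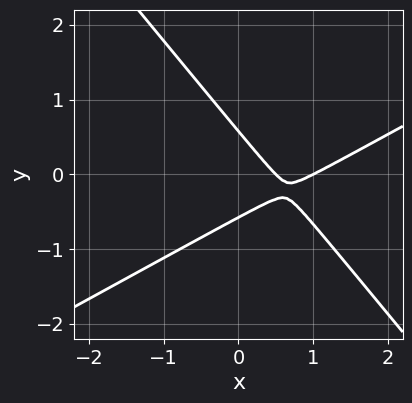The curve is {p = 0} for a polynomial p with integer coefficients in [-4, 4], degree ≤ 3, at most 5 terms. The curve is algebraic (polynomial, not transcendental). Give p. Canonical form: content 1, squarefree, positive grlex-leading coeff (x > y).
2*x^2 - 2*x*y - 3*y^2 - 3*x + 1

(a) deg p = 2. A generic line meets the curve in up to 2 points.
(b) Against the integer gridlines: it crosses the x-axis at the gridline x = 1.
(c) Together with the visible shape, these determine p as stated.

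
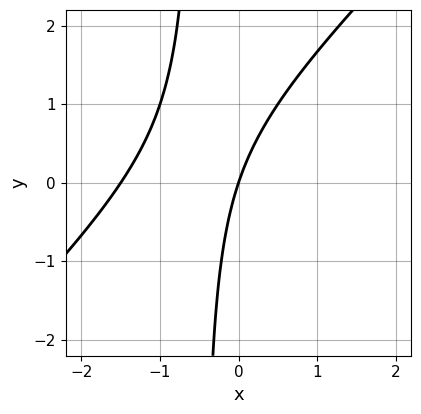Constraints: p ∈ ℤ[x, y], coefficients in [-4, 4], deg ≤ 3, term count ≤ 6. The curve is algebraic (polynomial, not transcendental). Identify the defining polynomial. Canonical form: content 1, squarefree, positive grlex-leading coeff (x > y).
2*x^2 - 2*x*y + 3*x - y

1. deg p = 2. A generic line meets the curve in up to 2 points.
2. Reading off the gridlines: one y-axis crossing is at y = 0; one x-axis crossing is at x = 0.
3. These observations pin down the coefficients.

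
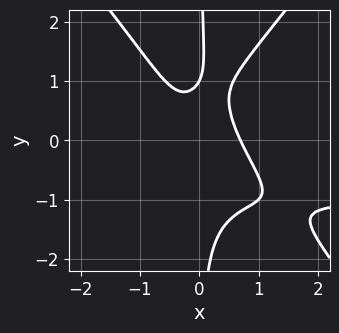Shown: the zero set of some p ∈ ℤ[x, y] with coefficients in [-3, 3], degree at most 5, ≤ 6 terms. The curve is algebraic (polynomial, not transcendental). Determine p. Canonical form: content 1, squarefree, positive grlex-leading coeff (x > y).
(a) The degree is 4 — a generic line meets the curve in up to 4 points.
(b) Checking where it meets the axes: it meets the y-axis at y = 1 (among the integer gridlines).
(c) Fitting integer coefficients to these (and the overall shape) gives p.

3*x^3*y - 2*x*y^3 + 3*x^3 + y - 1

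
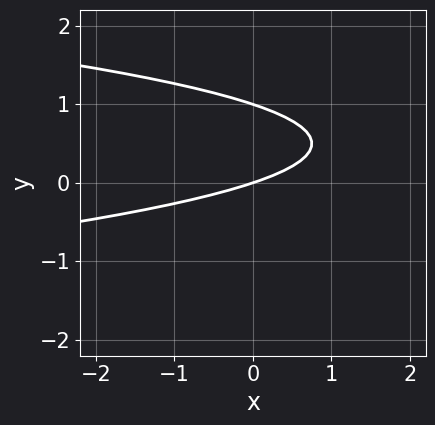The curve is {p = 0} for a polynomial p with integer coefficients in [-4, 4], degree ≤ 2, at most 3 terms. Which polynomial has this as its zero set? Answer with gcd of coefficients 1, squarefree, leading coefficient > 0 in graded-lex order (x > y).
3*y^2 + x - 3*y

1. The degree is 2 — no degree-1 curve has this shape.
2. From the axis intercepts and sections: it crosses the x-axis at the gridline x = 0; the y-axis gridline crossings are at y ∈ {0, 1}.
3. Assembling these constraints gives the stated polynomial.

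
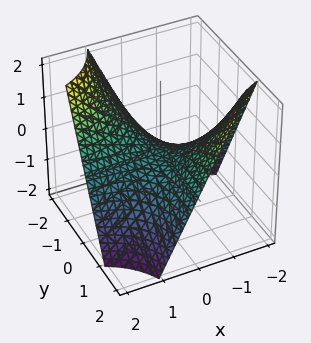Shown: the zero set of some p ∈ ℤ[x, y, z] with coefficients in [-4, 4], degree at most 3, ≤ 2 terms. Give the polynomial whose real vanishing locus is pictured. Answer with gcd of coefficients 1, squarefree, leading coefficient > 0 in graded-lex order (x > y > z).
x*y + z

1. deg p = 2. A hyperbolic paraboloid; a quadric.
2. From the visible intercepts: the visible x-axis segment lies entirely on the surface; the visible y-axis segment lies entirely on the surface; it meets the z-axis at z = 0 (among the integer gridlines).
3. Putting this together gives p.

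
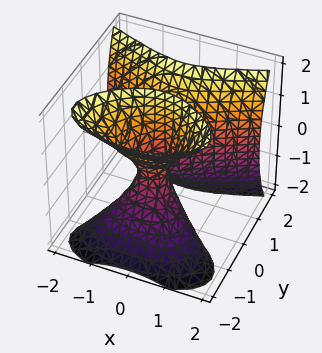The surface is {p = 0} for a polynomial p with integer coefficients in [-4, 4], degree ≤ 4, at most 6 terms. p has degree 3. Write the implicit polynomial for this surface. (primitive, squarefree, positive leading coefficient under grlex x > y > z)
3*y^3 - 2*y*z^2 - 3*x^2 + 3*y^2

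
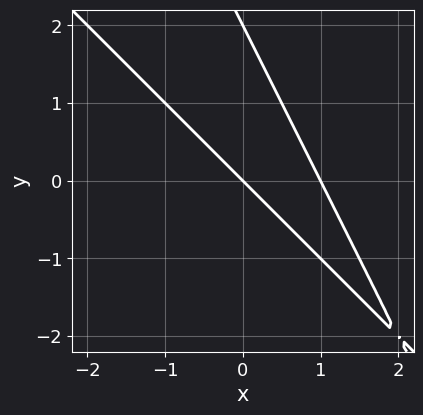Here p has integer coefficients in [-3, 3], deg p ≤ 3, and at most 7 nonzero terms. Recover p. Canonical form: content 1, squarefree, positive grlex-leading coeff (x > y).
2*x^2 + 3*x*y + y^2 - 2*x - 2*y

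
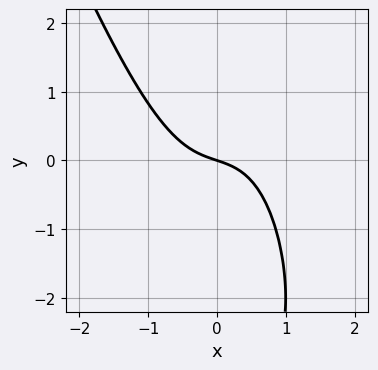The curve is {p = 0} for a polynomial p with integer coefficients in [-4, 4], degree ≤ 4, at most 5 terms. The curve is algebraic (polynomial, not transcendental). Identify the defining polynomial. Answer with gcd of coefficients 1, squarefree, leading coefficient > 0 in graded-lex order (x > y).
Degree: the shape is more complex than any degree-2 curve, so deg p = 3.
From the visible intercepts: it meets the x-axis at x = 0 (among the integer gridlines); one y-axis crossing is at y = 0.
Solving for integer coefficients yields p as stated.

3*x^3 + x^2*y + y^2 + x + 3*y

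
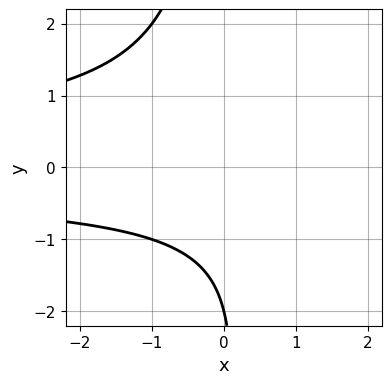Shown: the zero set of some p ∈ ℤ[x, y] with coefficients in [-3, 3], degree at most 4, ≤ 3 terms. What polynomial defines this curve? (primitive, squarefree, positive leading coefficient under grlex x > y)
(a) deg p = 3.
(b) Reading off the gridlines: it misses every integer gridline on the x-axis; it meets the y-axis at y = -2 (among the integer gridlines).
(c) Matching integer coefficients to the picture gives p.

x*y^2 + y + 2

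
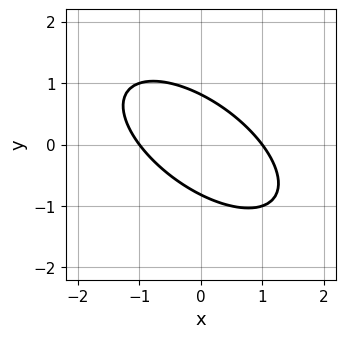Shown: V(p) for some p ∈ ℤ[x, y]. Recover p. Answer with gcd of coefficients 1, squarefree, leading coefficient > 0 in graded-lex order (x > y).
1. Degree: a generic line meets the curve in up to 2 points, so deg p = 2.
2. From the visible intercepts: the x-axis gridline crossings are at x ∈ {-1, 1}.
3. These observations pin down the coefficients.

2*x^2 + 3*x*y + 3*y^2 - 2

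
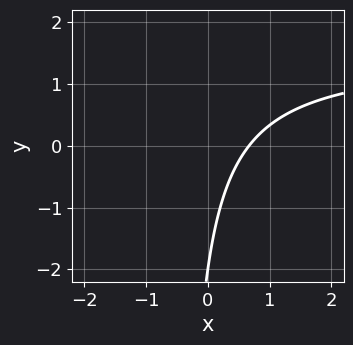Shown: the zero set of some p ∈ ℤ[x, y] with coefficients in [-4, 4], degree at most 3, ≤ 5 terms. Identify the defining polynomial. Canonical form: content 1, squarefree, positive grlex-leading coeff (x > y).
2*x*y - 3*x + y + 2

1. Degree: the shape is more complex than any degree-1 curve, so deg p = 2.
2. Checking where it meets the axes: it crosses the y-axis at the gridline y = -2.
3. Matching integer coefficients to the picture gives p.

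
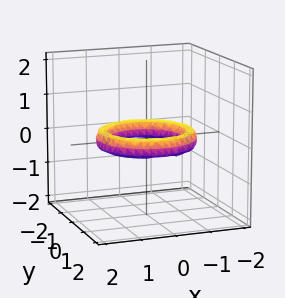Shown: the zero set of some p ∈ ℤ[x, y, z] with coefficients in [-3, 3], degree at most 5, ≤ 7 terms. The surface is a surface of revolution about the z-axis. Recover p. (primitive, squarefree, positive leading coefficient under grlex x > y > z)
x^4 + 2*x^2*y^2 + y^4 - 3*x^2 - 3*y^2 + 3*z^2 + 2

1. Degree: a generic line meets the surface in up to 4 points, so deg p = 4.
2. By symmetry, the surface is invariant under rotation about z: p = q(x² + y², z).
3. Checking where it meets the axes: a circular section at z = 0 has radius exactly 1; the x-axis gridline crossings are at x ∈ {-1, 1}; it misses every integer gridline on the z-axis.
4. Solving for integer coefficients yields p as stated. Check: (0, -1, 0) on the y-axis lies on the surface, and p(0, -1, 0) = 0. ✓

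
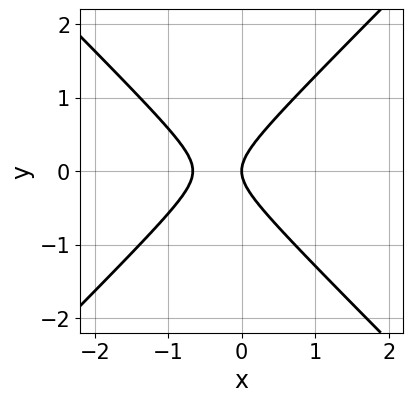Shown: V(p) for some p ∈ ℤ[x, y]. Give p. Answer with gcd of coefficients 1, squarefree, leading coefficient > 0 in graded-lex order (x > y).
3*x^2 - 3*y^2 + 2*x

1. Degree: a generic line meets the curve in up to 2 points, so deg p = 2.
2. Symmetries: it's symmetric under y → −y, forcing even powers of y.
3. Observable constraints: it meets the x-axis at x = 0 (among the integer gridlines); it meets the y-axis at y = 0 (among the integer gridlines).
4. Solving for integer coefficients yields p as stated.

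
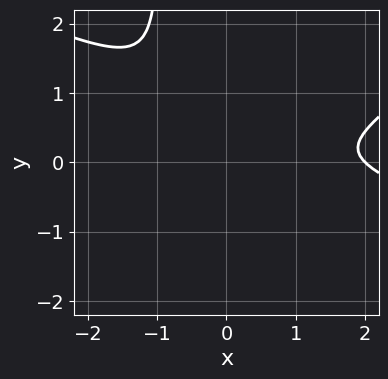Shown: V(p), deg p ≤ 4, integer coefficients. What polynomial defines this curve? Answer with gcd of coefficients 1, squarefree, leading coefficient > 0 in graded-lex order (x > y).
x^3 + x^2*y - 3*x*y^2 - 2*x^2 - 3*y^2

The degree is 3 — a generic line meets the curve in up to 3 points.
Observable constraints: one x-axis crossing is at x = 2.
Assembling these constraints gives the stated polynomial.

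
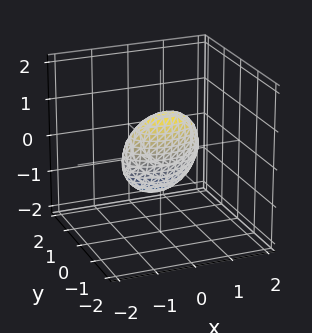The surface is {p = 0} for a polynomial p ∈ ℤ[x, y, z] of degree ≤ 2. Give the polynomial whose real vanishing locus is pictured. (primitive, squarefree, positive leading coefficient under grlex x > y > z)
x^2 + 3*y^2 + 2*y*z + z^2 - 1

1. deg p = 2.
2. From the axis intercepts and sections: the x-axis gridline crossings are at x ∈ {-1, 1}; the z-axis gridline crossings are at z ∈ {-1, 1}.
3. Assembling these constraints gives the stated polynomial.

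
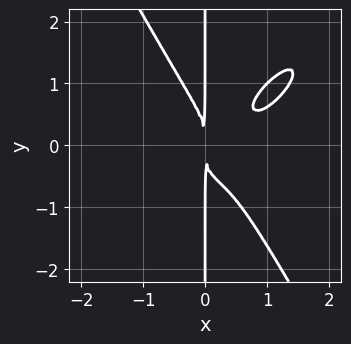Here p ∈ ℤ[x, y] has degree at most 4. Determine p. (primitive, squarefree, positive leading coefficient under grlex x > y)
2*x^4 - 2*x^3*y + x*y^3 - 2*x^3 + x^2

(a) The degree is 4 — a generic line meets the curve in up to 4 points.
(b) Against the integer gridlines: the visible y-axis segment lies entirely on the curve.
(c) Together with the visible shape, these determine p as stated.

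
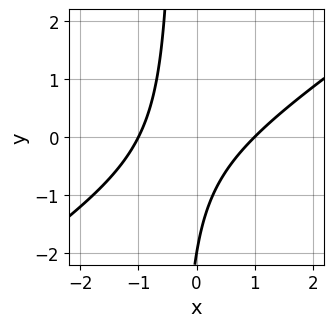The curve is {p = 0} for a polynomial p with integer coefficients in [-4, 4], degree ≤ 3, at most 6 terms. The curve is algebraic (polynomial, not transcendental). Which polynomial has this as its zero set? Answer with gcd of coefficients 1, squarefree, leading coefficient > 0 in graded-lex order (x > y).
The degree is 2 — a generic line meets the curve in up to 2 points.
From the axis intercepts and sections: it crosses the y-axis at the gridline y = -2; the x-axis gridline crossings are at x ∈ {-1, 1}.
Putting this together gives p.

2*x^2 - 3*x*y - y - 2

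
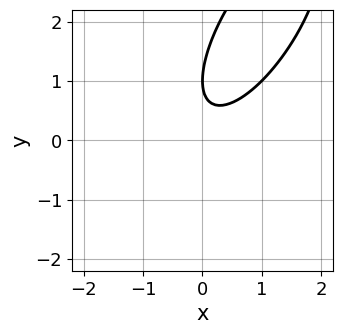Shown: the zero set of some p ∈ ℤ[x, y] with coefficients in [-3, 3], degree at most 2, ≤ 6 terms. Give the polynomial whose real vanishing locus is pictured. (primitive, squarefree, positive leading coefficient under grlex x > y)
1. The degree is 2 — the shape is more complex than any degree-1 curve.
2. Observable constraints: the curve avoids every integer x-axis point in the box; it meets the y-axis at y = 1 (among the integer gridlines).
3. Solving for integer coefficients yields p as stated.

2*x^2 - 2*x*y + y^2 - 2*y + 1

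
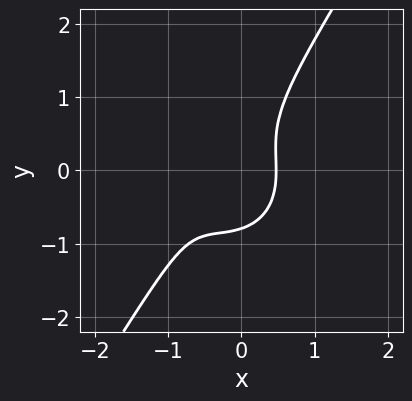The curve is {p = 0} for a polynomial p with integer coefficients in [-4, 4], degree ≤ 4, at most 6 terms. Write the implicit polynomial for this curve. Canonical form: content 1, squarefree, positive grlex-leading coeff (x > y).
3*x^3 + 2*x*y^2 - 2*y^3 + 3*x^2 - 1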